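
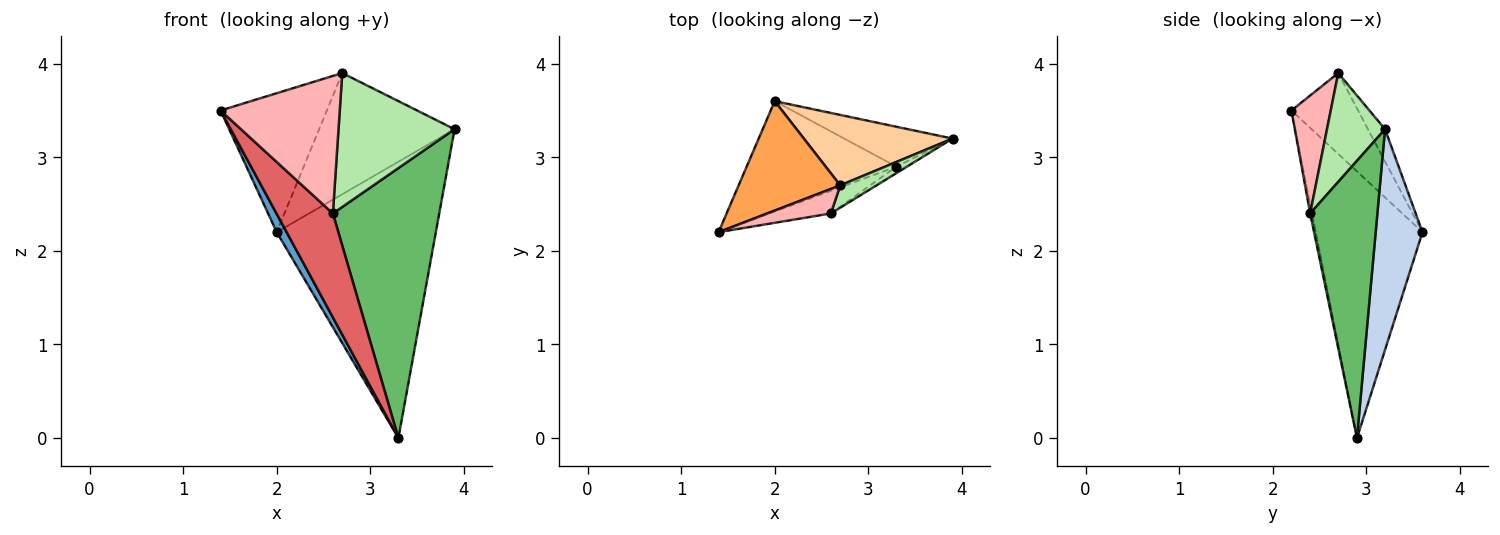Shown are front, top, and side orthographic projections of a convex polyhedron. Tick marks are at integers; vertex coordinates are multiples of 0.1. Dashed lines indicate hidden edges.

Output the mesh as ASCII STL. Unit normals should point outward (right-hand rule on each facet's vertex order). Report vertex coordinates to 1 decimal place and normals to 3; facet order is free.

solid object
 facet normal -0.869 -0.081 -0.488
  outer loop
   vertex 3.3 2.9 0.0
   vertex 1.4 2.2 3.5
   vertex 2.0 3.6 2.2
  endloop
 endfacet
 facet normal 0.279 0.950 -0.137
  outer loop
   vertex 3.3 2.9 0.0
   vertex 2.0 3.6 2.2
   vertex 3.9 3.2 3.3
  endloop
 endfacet
 facet normal -0.442 0.705 0.555
  outer loop
   vertex 2.7 2.7 3.9
   vertex 2.0 3.6 2.2
   vertex 1.4 2.2 3.5
  endloop
 endfacet
 facet normal -0.108 0.859 0.500
  outer loop
   vertex 2.7 2.7 3.9
   vertex 3.9 3.2 3.3
   vertex 2.0 3.6 2.2
  endloop
 endfacet
 facet normal 0.534 -0.845 -0.020
  outer loop
   vertex 2.6 2.4 2.4
   vertex 3.3 2.9 0.0
   vertex 3.9 3.2 3.3
  endloop
 endfacet
 facet normal 0.442 -0.885 0.147
  outer loop
   vertex 2.6 2.4 2.4
   vertex 3.9 3.2 3.3
   vertex 2.7 2.7 3.9
  endloop
 endfacet
 facet normal -0.032 -0.977 -0.213
  outer loop
   vertex 2.6 2.4 2.4
   vertex 1.4 2.2 3.5
   vertex 3.3 2.9 0.0
  endloop
 endfacet
 facet normal 0.309 -0.936 0.167
  outer loop
   vertex 2.6 2.4 2.4
   vertex 2.7 2.7 3.9
   vertex 1.4 2.2 3.5
  endloop
 endfacet
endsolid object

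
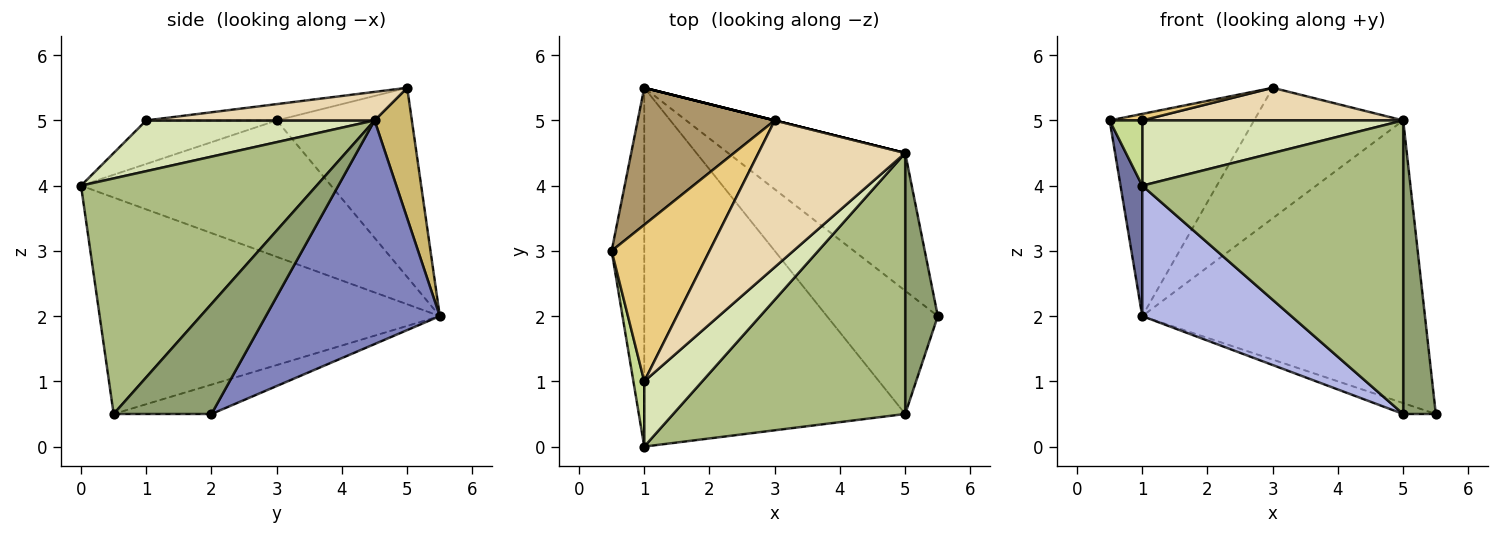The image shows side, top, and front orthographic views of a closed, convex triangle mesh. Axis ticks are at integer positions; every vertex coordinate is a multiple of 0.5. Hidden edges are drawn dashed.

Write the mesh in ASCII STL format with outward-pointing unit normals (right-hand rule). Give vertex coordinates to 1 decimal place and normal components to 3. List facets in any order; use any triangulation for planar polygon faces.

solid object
 facet normal -0.969 -0.084 -0.232
  outer loop
   vertex 1.0 5.5 2.0
   vertex 1.0 0.0 4.0
   vertex 0.5 3.0 5.0
  endloop
 endfacet
 facet normal 0.484 0.787 -0.383
  outer loop
   vertex 5.0 4.5 5.0
   vertex 5.5 2.0 0.5
   vertex 1.0 5.5 2.0
  endloop
 endfacet
 facet normal -0.255 0.085 -0.963
  outer loop
   vertex 5.0 0.5 0.5
   vertex 1.0 5.5 2.0
   vertex 5.5 2.0 0.5
  endloop
 endfacet
 facet normal -0.615 -0.270 -0.741
  outer loop
   vertex 5.0 0.5 0.5
   vertex 1.0 0.0 4.0
   vertex 1.0 5.5 2.0
  endloop
 endfacet
 facet normal 0.913 -0.304 0.271
  outer loop
   vertex 5.0 0.5 0.5
   vertex 5.5 2.0 0.5
   vertex 5.0 4.5 5.0
  endloop
 endfacet
 facet normal 0.559 -0.620 0.551
  outer loop
   vertex 5.0 0.5 0.5
   vertex 5.0 4.5 5.0
   vertex 1.0 0.0 4.0
  endloop
 endfacet
 facet normal -0.943 -0.236 0.236
  outer loop
   vertex 1.0 1.0 5.0
   vertex 0.5 3.0 5.0
   vertex 1.0 0.0 4.0
  endloop
 endfacet
 facet normal 0.526 -0.601 0.601
  outer loop
   vertex 1.0 1.0 5.0
   vertex 1.0 0.0 4.0
   vertex 5.0 4.5 5.0
  endloop
 endfacet
 facet normal -0.612 0.655 0.443
  outer loop
   vertex 3.0 5.0 5.5
   vertex 1.0 5.5 2.0
   vertex 0.5 3.0 5.0
  endloop
 endfacet
 facet normal 0.243 0.970 0.000
  outer loop
   vertex 3.0 5.0 5.5
   vertex 5.0 4.5 5.0
   vertex 1.0 5.5 2.0
  endloop
 endfacet
 facet normal -0.164 -0.041 0.986
  outer loop
   vertex 3.0 5.0 5.5
   vertex 0.5 3.0 5.0
   vertex 1.0 1.0 5.0
  endloop
 endfacet
 facet normal 0.186 -0.213 0.959
  outer loop
   vertex 3.0 5.0 5.5
   vertex 1.0 1.0 5.0
   vertex 5.0 4.5 5.0
  endloop
 endfacet
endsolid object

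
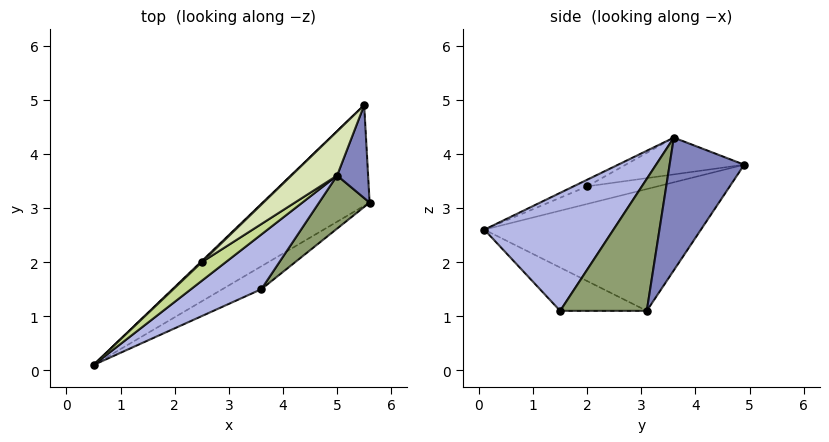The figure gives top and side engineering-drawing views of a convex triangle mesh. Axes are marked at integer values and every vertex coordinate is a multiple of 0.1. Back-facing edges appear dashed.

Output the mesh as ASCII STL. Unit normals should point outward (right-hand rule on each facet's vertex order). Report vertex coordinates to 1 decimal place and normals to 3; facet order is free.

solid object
 facet normal -0.545 0.688 -0.479
  outer loop
   vertex 5.5 4.9 3.8
   vertex 5.6 3.1 1.1
   vertex 0.5 0.1 2.6
  endloop
 endfacet
 facet normal 0.936 -0.276 0.219
  outer loop
   vertex 5.0 3.6 4.3
   vertex 5.6 3.1 1.1
   vertex 5.5 4.9 3.8
  endloop
 endfacet
 facet normal -0.545 0.681 -0.490
  outer loop
   vertex 3.6 1.5 1.1
   vertex 0.5 0.1 2.6
   vertex 5.6 3.1 1.1
  endloop
 endfacet
 facet normal 0.510 -0.804 0.304
  outer loop
   vertex 3.6 1.5 1.1
   vertex 5.0 3.6 4.3
   vertex 0.5 0.1 2.6
  endloop
 endfacet
 facet normal 0.608 -0.759 0.233
  outer loop
   vertex 3.6 1.5 1.1
   vertex 5.6 3.1 1.1
   vertex 5.0 3.6 4.3
  endloop
 endfacet
 facet normal -0.697 0.715 0.045
  outer loop
   vertex 2.5 2.0 3.4
   vertex 5.5 4.9 3.8
   vertex 0.5 0.1 2.6
  endloop
 endfacet
 facet normal -0.265 -0.123 0.956
  outer loop
   vertex 2.5 2.0 3.4
   vertex 0.5 0.1 2.6
   vertex 5.0 3.6 4.3
  endloop
 endfacet
 facet normal -0.551 0.476 0.686
  outer loop
   vertex 2.5 2.0 3.4
   vertex 5.0 3.6 4.3
   vertex 5.5 4.9 3.8
  endloop
 endfacet
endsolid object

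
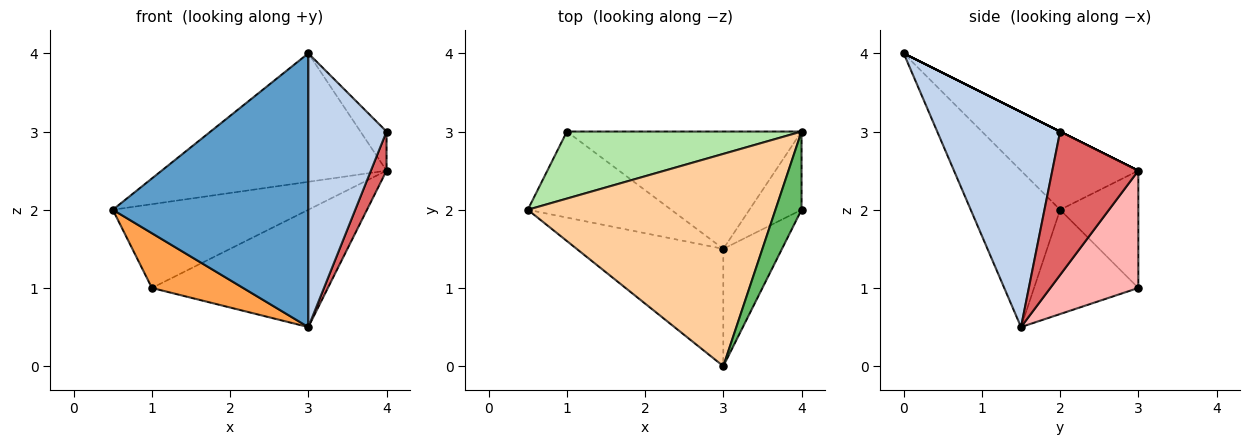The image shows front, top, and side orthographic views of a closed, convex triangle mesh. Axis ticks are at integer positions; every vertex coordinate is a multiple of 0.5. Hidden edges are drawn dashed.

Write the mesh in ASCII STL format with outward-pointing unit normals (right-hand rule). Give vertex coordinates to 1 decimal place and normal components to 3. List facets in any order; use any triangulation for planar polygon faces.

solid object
 facet normal -0.387 -0.847 -0.363
  outer loop
   vertex 3.0 1.5 0.5
   vertex 3.0 0.0 4.0
   vertex 0.5 2.0 2.0
  endloop
 endfacet
 facet normal 0.822 -0.523 -0.224
  outer loop
   vertex 3.0 1.5 0.5
   vertex 4.0 2.0 3.0
   vertex 3.0 0.0 4.0
  endloop
 endfacet
 facet normal -0.523 -0.458 -0.719
  outer loop
   vertex 1.0 3.0 1.0
   vertex 3.0 1.5 0.5
   vertex 0.5 2.0 2.0
  endloop
 endfacet
 facet normal -0.261 0.500 0.826
  outer loop
   vertex 4.0 3.0 2.5
   vertex 0.5 2.0 2.0
   vertex 3.0 0.0 4.0
  endloop
 endfacet
 facet normal 0.000 0.447 0.894
  outer loop
   vertex 4.0 3.0 2.5
   vertex 3.0 0.0 4.0
   vertex 4.0 2.0 3.0
  endloop
 endfacet
 facet normal -0.298 0.745 0.596
  outer loop
   vertex 4.0 3.0 2.5
   vertex 1.0 3.0 1.0
   vertex 0.5 2.0 2.0
  endloop
 endfacet
 facet normal 0.926 -0.168 -0.337
  outer loop
   vertex 4.0 3.0 2.5
   vertex 4.0 2.0 3.0
   vertex 3.0 1.5 0.5
  endloop
 endfacet
 facet normal 0.333 0.667 -0.667
  outer loop
   vertex 4.0 3.0 2.5
   vertex 3.0 1.5 0.5
   vertex 1.0 3.0 1.0
  endloop
 endfacet
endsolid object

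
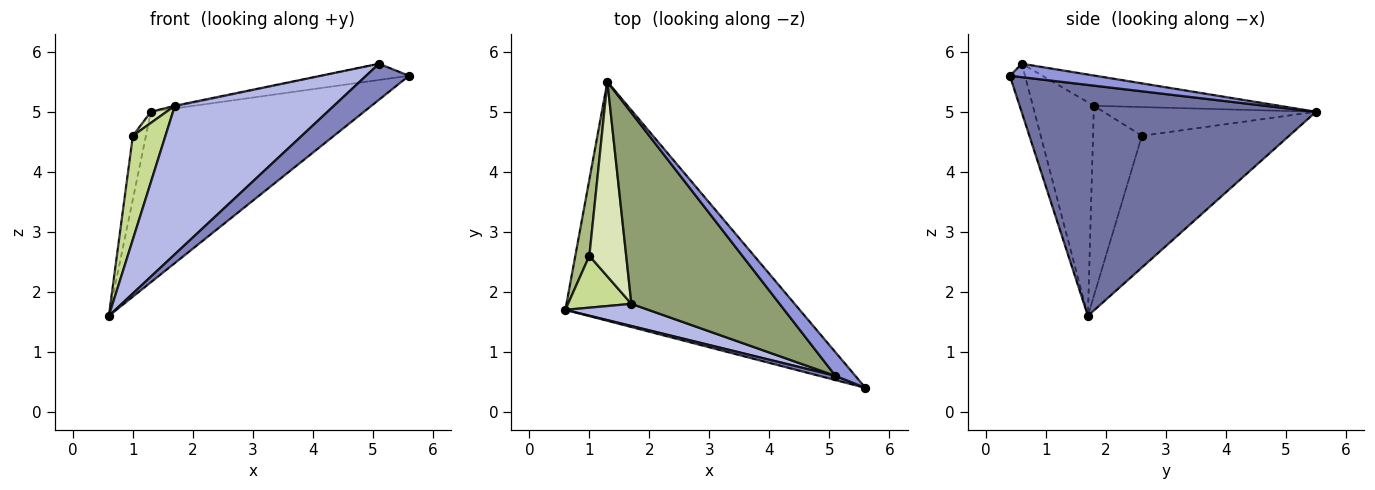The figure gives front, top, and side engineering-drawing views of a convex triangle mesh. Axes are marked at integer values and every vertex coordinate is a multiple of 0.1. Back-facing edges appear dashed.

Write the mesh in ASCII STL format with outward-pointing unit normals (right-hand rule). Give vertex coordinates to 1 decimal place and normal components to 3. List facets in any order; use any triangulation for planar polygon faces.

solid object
 facet normal 0.626 0.453 -0.635
  outer loop
   vertex 1.3 5.5 5.0
   vertex 5.6 0.4 5.6
   vertex 0.6 1.7 1.6
  endloop
 endfacet
 facet normal -0.331 -0.937 0.109
  outer loop
   vertex 5.1 0.6 5.8
   vertex 0.6 1.7 1.6
   vertex 5.6 0.4 5.6
  endloop
 endfacet
 facet normal 0.486 0.495 0.721
  outer loop
   vertex 5.1 0.6 5.8
   vertex 5.6 0.4 5.6
   vertex 1.3 5.5 5.0
  endloop
 endfacet
 facet normal -0.355 -0.925 0.138
  outer loop
   vertex 1.7 1.8 5.1
   vertex 0.6 1.7 1.6
   vertex 5.1 0.6 5.8
  endloop
 endfacet
 facet normal -0.200 0.005 0.980
  outer loop
   vertex 1.7 1.8 5.1
   vertex 5.1 0.6 5.8
   vertex 1.3 5.5 5.0
  endloop
 endfacet
 facet normal -0.991 0.088 0.106
  outer loop
   vertex 1.0 2.6 4.6
   vertex 1.3 5.5 5.0
   vertex 0.6 1.7 1.6
  endloop
 endfacet
 facet normal -0.802 -0.535 0.267
  outer loop
   vertex 1.0 2.6 4.6
   vertex 0.6 1.7 1.6
   vertex 1.7 1.8 5.1
  endloop
 endfacet
 facet normal -0.614 -0.045 0.788
  outer loop
   vertex 1.0 2.6 4.6
   vertex 1.7 1.8 5.1
   vertex 1.3 5.5 5.0
  endloop
 endfacet
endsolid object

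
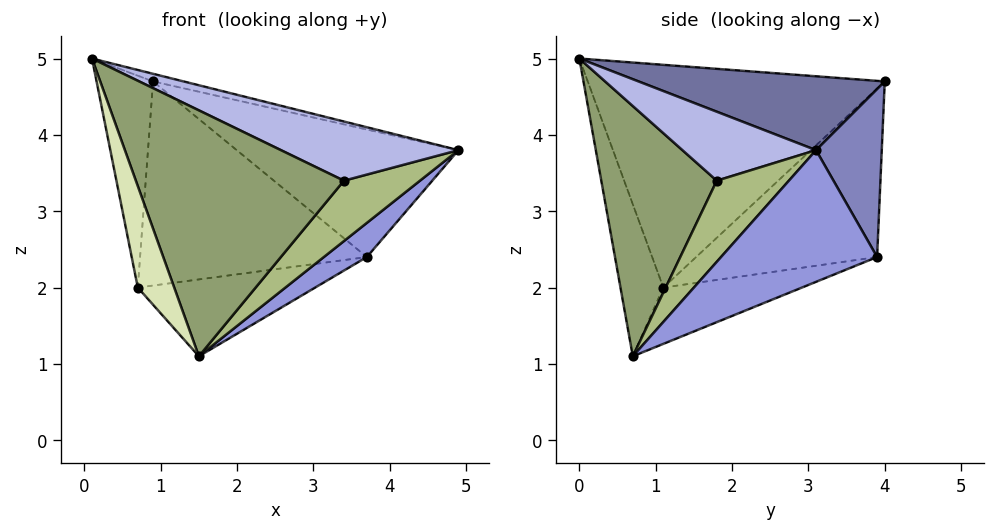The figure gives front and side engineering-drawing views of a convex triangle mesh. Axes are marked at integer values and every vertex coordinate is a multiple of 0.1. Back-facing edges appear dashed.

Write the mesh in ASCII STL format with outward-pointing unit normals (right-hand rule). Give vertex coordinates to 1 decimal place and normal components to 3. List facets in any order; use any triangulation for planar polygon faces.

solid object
 facet normal 0.225 0.028 0.974
  outer loop
   vertex 0.9 4.0 4.7
   vertex 0.1 0.0 5.0
   vertex 4.9 3.1 3.8
  endloop
 endfacet
 facet normal 0.272 0.917 0.291
  outer loop
   vertex 3.7 3.9 2.4
   vertex 0.9 4.0 4.7
   vertex 4.9 3.1 3.8
  endloop
 endfacet
 facet normal 0.689 -0.190 -0.699
  outer loop
   vertex 3.7 3.9 2.4
   vertex 4.9 3.1 3.8
   vertex 1.5 0.7 1.1
  endloop
 endfacet
 facet normal 0.569 -0.756 0.323
  outer loop
   vertex 3.4 1.8 3.4
   vertex 4.9 3.1 3.8
   vertex 0.1 0.0 5.0
  endloop
 endfacet
 facet normal 0.485 -0.874 0.017
  outer loop
   vertex 3.4 1.8 3.4
   vertex 0.1 0.0 5.0
   vertex 1.5 0.7 1.1
  endloop
 endfacet
 facet normal 0.672 -0.709 -0.216
  outer loop
   vertex 3.4 1.8 3.4
   vertex 1.5 0.7 1.1
   vertex 4.9 3.1 3.8
  endloop
 endfacet
 facet normal -0.974 0.185 -0.127
  outer loop
   vertex 0.7 1.1 2.0
   vertex 0.1 0.0 5.0
   vertex 0.9 4.0 4.7
  endloop
 endfacet
 facet normal -0.710 -0.603 -0.363
  outer loop
   vertex 0.7 1.1 2.0
   vertex 1.5 0.7 1.1
   vertex 0.1 0.0 5.0
  endloop
 endfacet
 facet normal -0.489 0.612 -0.622
  outer loop
   vertex 0.7 1.1 2.0
   vertex 0.9 4.0 4.7
   vertex 3.7 3.9 2.4
  endloop
 endfacet
 facet normal -0.458 0.586 -0.668
  outer loop
   vertex 0.7 1.1 2.0
   vertex 3.7 3.9 2.4
   vertex 1.5 0.7 1.1
  endloop
 endfacet
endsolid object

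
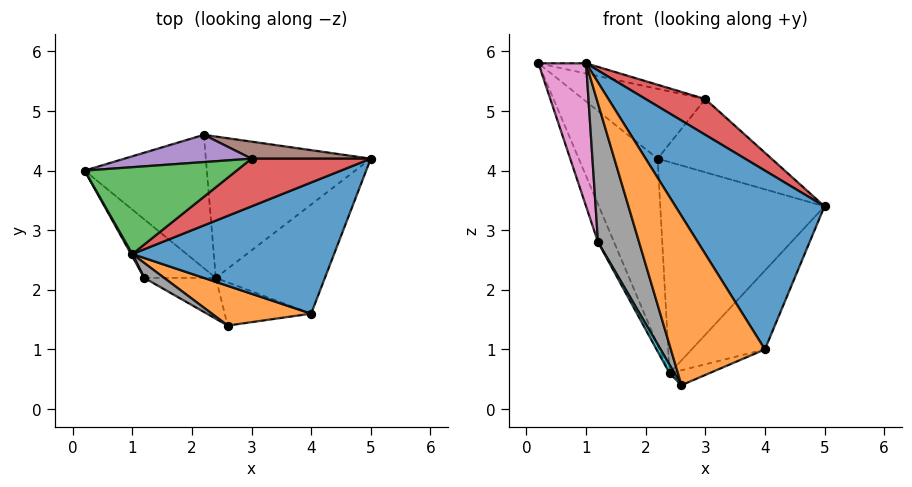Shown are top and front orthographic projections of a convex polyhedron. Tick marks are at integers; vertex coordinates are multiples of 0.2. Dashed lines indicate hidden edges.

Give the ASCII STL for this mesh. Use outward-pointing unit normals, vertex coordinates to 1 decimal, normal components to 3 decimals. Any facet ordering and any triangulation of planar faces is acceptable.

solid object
 facet normal -0.579 0.663 -0.474
  outer loop
   vertex 2.4 2.2 0.6
   vertex 0.2 4.0 5.8
   vertex 2.2 4.6 4.2
  endloop
 endfacet
 facet normal -0.040 0.830 -0.556
  outer loop
   vertex 2.4 2.2 0.6
   vertex 2.2 4.6 4.2
   vertex 5.0 4.2 3.4
  endloop
 endfacet
 facet normal 0.200 0.114 0.973
  outer loop
   vertex 3.0 4.2 5.2
   vertex 0.2 4.0 5.8
   vertex 1.0 2.6 5.8
  endloop
 endfacet
 facet normal 0.584 -0.487 0.649
  outer loop
   vertex 3.0 4.2 5.2
   vertex 1.0 2.6 5.8
   vertex 5.0 4.2 3.4
  endloop
 endfacet
 facet normal 0.011 0.932 0.364
  outer loop
   vertex 3.0 4.2 5.2
   vertex 2.2 4.6 4.2
   vertex 0.2 4.0 5.8
  endloop
 endfacet
 facet normal 0.200 0.954 0.222
  outer loop
   vertex 3.0 4.2 5.2
   vertex 5.0 4.2 3.4
   vertex 2.2 4.6 4.2
  endloop
 endfacet
 facet normal -0.868 -0.496 0.008
  outer loop
   vertex 1.2 2.2 2.8
   vertex 1.0 2.6 5.8
   vertex 0.2 4.0 5.8
  endloop
 endfacet
 facet normal -0.359 -0.928 0.100
  outer loop
   vertex 1.2 2.2 2.8
   vertex 2.6 1.4 0.4
   vertex 1.0 2.6 5.8
  endloop
 endfacet
 facet normal -0.838 0.296 -0.457
  outer loop
   vertex 1.2 2.2 2.8
   vertex 0.2 4.0 5.8
   vertex 2.4 2.2 0.6
  endloop
 endfacet
 facet normal -0.874 -0.099 -0.476
  outer loop
   vertex 1.2 2.2 2.8
   vertex 2.4 2.2 0.6
   vertex 2.6 1.4 0.4
  endloop
 endfacet
 facet normal 0.561 -0.668 0.490
  outer loop
   vertex 4.0 1.6 1.0
   vertex 5.0 4.2 3.4
   vertex 1.0 2.6 5.8
  endloop
 endfacet
 facet normal 0.041 -0.973 0.228
  outer loop
   vertex 4.0 1.6 1.0
   vertex 1.0 2.6 5.8
   vertex 2.6 1.4 0.4
  endloop
 endfacet
 facet normal 0.389 0.540 -0.747
  outer loop
   vertex 4.0 1.6 1.0
   vertex 2.4 2.2 0.6
   vertex 5.0 4.2 3.4
  endloop
 endfacet
 facet normal 0.338 0.307 -0.890
  outer loop
   vertex 4.0 1.6 1.0
   vertex 2.6 1.4 0.4
   vertex 2.4 2.2 0.6
  endloop
 endfacet
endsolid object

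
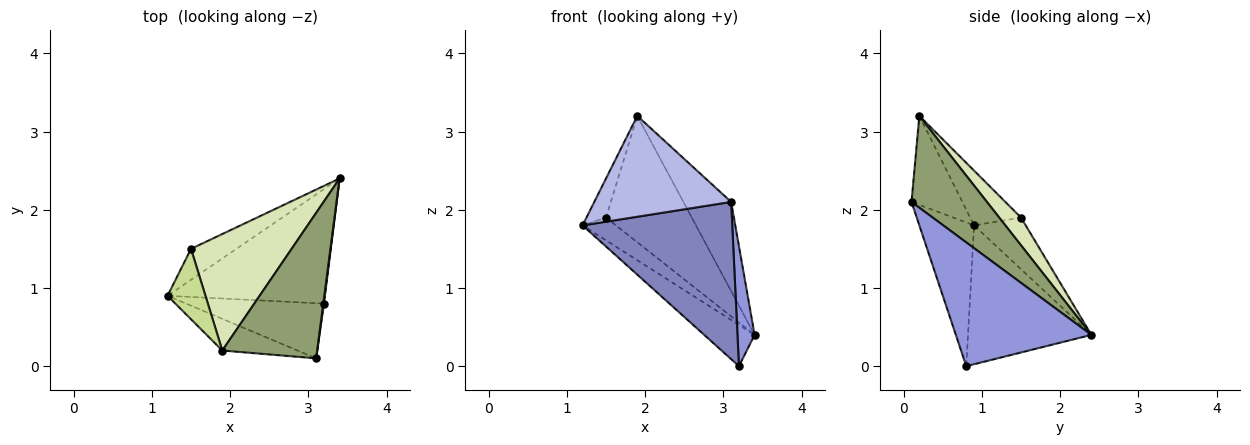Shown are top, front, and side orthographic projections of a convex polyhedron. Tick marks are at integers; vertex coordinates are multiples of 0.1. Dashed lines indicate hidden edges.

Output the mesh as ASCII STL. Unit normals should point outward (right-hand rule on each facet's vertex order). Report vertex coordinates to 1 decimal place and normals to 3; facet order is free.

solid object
 facet normal -0.639 0.261 -0.724
  outer loop
   vertex 3.2 0.8 0.0
   vertex 1.2 0.9 1.8
   vertex 3.4 2.4 0.4
  endloop
 endfacet
 facet normal -0.326 -0.892 -0.313
  outer loop
   vertex 3.2 0.8 0.0
   vertex 3.1 0.1 2.1
   vertex 1.2 0.9 1.8
  endloop
 endfacet
 facet normal 0.992 -0.125 0.005
  outer loop
   vertex 3.2 0.8 0.0
   vertex 3.4 2.4 0.4
   vertex 3.1 0.1 2.1
  endloop
 endfacet
 facet normal -0.334 -0.899 -0.283
  outer loop
   vertex 1.9 0.2 3.2
   vertex 1.2 0.9 1.8
   vertex 3.1 0.1 2.1
  endloop
 endfacet
 facet normal 0.636 0.403 0.658
  outer loop
   vertex 1.9 0.2 3.2
   vertex 3.1 0.1 2.1
   vertex 3.4 2.4 0.4
  endloop
 endfacet
 facet normal -0.676 0.437 -0.594
  outer loop
   vertex 1.5 1.5 1.9
   vertex 3.4 2.4 0.4
   vertex 1.2 0.9 1.8
  endloop
 endfacet
 facet normal -0.784 0.302 0.543
  outer loop
   vertex 1.5 1.5 1.9
   vertex 1.2 0.9 1.8
   vertex 1.9 0.2 3.2
  endloop
 endfacet
 facet normal 0.184 0.723 0.666
  outer loop
   vertex 1.5 1.5 1.9
   vertex 1.9 0.2 3.2
   vertex 3.4 2.4 0.4
  endloop
 endfacet
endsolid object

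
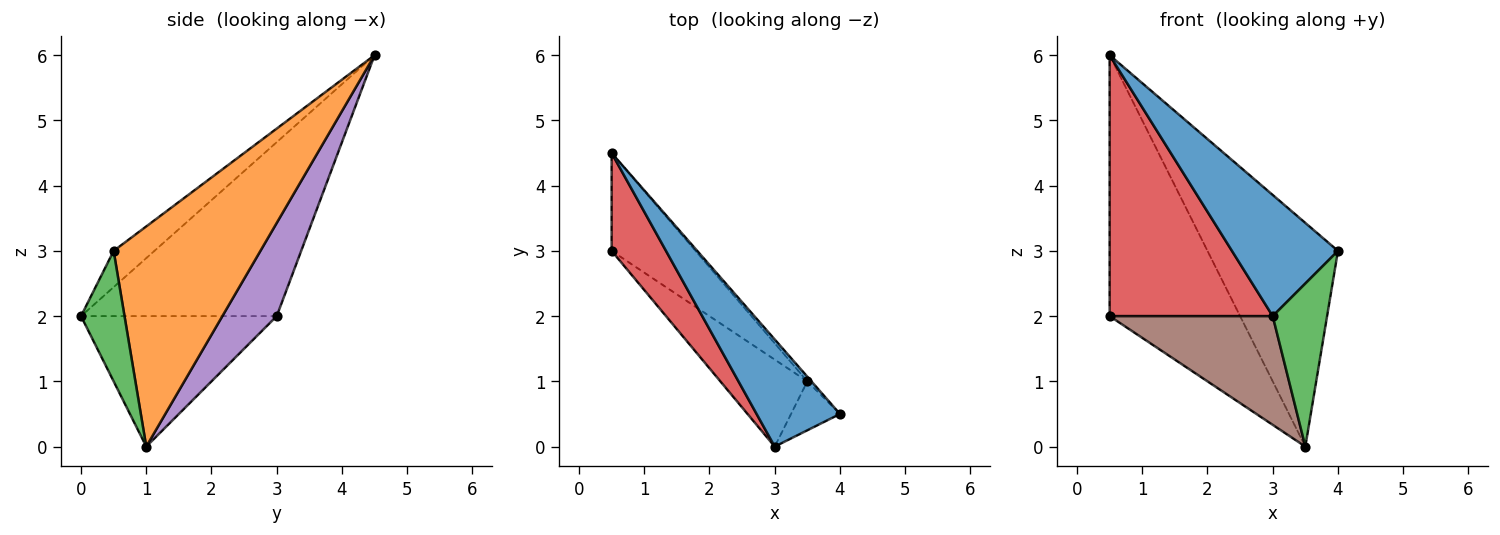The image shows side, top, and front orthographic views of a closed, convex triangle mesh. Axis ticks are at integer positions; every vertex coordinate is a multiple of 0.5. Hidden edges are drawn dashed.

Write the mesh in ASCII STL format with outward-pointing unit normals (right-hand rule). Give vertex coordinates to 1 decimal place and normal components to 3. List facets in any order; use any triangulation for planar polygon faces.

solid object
 facet normal -0.277 -0.720 0.637
  outer loop
   vertex 3.0 0.0 2.0
   vertex 4.0 0.5 3.0
   vertex 0.5 4.5 6.0
  endloop
 endfacet
 facet normal 0.747 0.664 -0.014
  outer loop
   vertex 3.5 1.0 0.0
   vertex 0.5 4.5 6.0
   vertex 4.0 0.5 3.0
  endloop
 endfacet
 facet normal 0.608 -0.760 -0.228
  outer loop
   vertex 3.5 1.0 0.0
   vertex 4.0 0.5 3.0
   vertex 3.0 0.0 2.0
  endloop
 endfacet
 facet normal -0.747 -0.622 0.233
  outer loop
   vertex 0.5 3.0 2.0
   vertex 3.0 0.0 2.0
   vertex 0.5 4.5 6.0
  endloop
 endfacet
 facet normal 0.363 0.872 -0.327
  outer loop
   vertex 0.5 3.0 2.0
   vertex 0.5 4.5 6.0
   vertex 3.5 1.0 0.0
  endloop
 endfacet
 facet normal -0.684 -0.570 -0.456
  outer loop
   vertex 0.5 3.0 2.0
   vertex 3.5 1.0 0.0
   vertex 3.0 0.0 2.0
  endloop
 endfacet
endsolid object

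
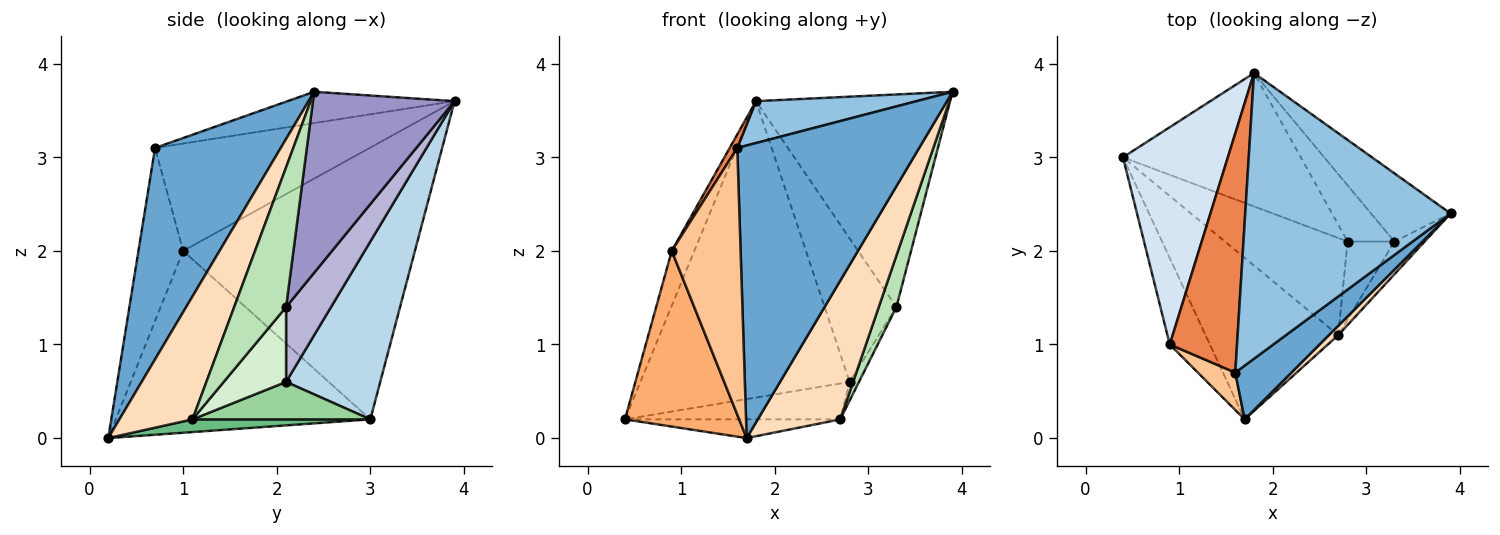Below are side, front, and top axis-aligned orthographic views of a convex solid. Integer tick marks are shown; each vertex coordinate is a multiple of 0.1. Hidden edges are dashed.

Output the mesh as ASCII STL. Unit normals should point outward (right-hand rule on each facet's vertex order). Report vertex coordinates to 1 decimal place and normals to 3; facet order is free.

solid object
 facet normal 0.562 -0.813 0.149
  outer loop
   vertex 1.6 0.7 3.1
   vertex 1.7 0.2 0.0
   vertex 3.9 2.4 3.7
  endloop
 endfacet
 facet normal -0.149 -0.144 0.978
  outer loop
   vertex 1.6 0.7 3.1
   vertex 3.9 2.4 3.7
   vertex 1.8 3.9 3.6
  endloop
 endfacet
 facet normal 0.380 0.844 -0.380
  outer loop
   vertex 2.8 2.1 0.6
   vertex 0.4 3.0 0.2
   vertex 1.8 3.9 3.6
  endloop
 endfacet
 facet normal -0.929 0.090 0.359
  outer loop
   vertex 0.9 1.0 2.0
   vertex 1.8 3.9 3.6
   vertex 0.4 3.0 0.2
  endloop
 endfacet
 facet normal -0.847 -0.030 0.531
  outer loop
   vertex 0.9 1.0 2.0
   vertex 1.6 0.7 3.1
   vertex 1.8 3.9 3.6
  endloop
 endfacet
 facet normal -0.894 -0.401 -0.197
  outer loop
   vertex 0.9 1.0 2.0
   vertex 0.4 3.0 0.2
   vertex 1.7 0.2 0.0
  endloop
 endfacet
 facet normal -0.541 -0.833 0.117
  outer loop
   vertex 0.9 1.0 2.0
   vertex 1.7 0.2 0.0
   vertex 1.6 0.7 3.1
  endloop
 endfacet
 facet normal 0.663 -0.747 0.050
  outer loop
   vertex 2.7 1.1 0.2
   vertex 3.9 2.4 3.7
   vertex 1.7 0.2 0.0
  endloop
 endfacet
 facet normal 0.095 0.115 -0.989
  outer loop
   vertex 2.7 1.1 0.2
   vertex 1.7 0.2 0.0
   vertex 0.4 3.0 0.2
  endloop
 endfacet
 facet normal 0.275 0.333 -0.902
  outer loop
   vertex 2.7 1.1 0.2
   vertex 0.4 3.0 0.2
   vertex 2.8 2.1 0.6
  endloop
 endfacet
 facet normal 0.927 -0.316 -0.201
  outer loop
   vertex 3.3 2.1 1.4
   vertex 3.9 2.4 3.7
   vertex 2.7 1.1 0.2
  endloop
 endfacet
 facet normal 0.841 0.126 -0.526
  outer loop
   vertex 3.3 2.1 1.4
   vertex 2.7 1.1 0.2
   vertex 2.8 2.1 0.6
  endloop
 endfacet
 facet normal 0.571 0.782 -0.251
  outer loop
   vertex 3.3 2.1 1.4
   vertex 1.8 3.9 3.6
   vertex 3.9 2.4 3.7
  endloop
 endfacet
 facet normal 0.504 0.804 -0.315
  outer loop
   vertex 3.3 2.1 1.4
   vertex 2.8 2.1 0.6
   vertex 1.8 3.9 3.6
  endloop
 endfacet
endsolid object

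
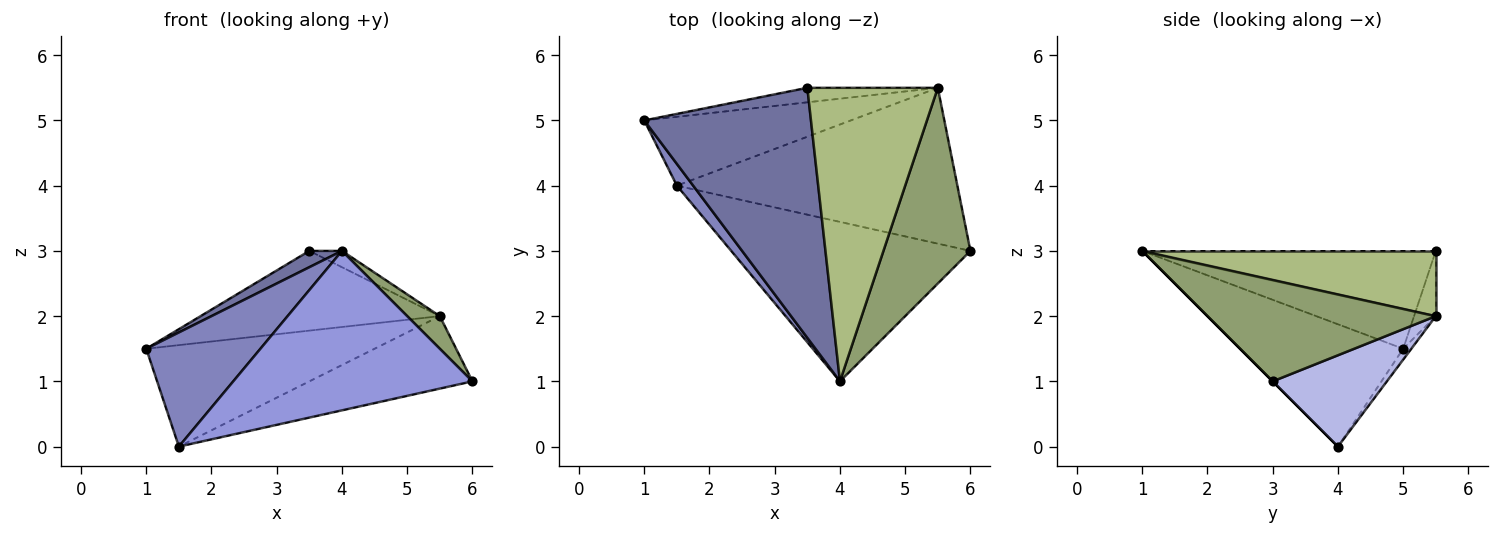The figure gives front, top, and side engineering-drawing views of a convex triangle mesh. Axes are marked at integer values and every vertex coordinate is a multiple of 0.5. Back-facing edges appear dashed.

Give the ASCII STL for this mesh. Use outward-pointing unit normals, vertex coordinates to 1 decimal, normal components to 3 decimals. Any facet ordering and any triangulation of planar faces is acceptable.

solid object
 facet normal -0.505 -0.056 0.861
  outer loop
   vertex 3.5 5.5 3.0
   vertex 1.0 5.0 1.5
   vertex 4.0 1.0 3.0
  endloop
 endfacet
 facet normal -0.814 -0.570 0.109
  outer loop
   vertex 1.5 4.0 0.0
   vertex 4.0 1.0 3.0
   vertex 1.0 5.0 1.5
  endloop
 endfacet
 facet normal 0.000 -0.707 -0.707
  outer loop
   vertex 1.5 4.0 0.0
   vertex 6.0 3.0 1.0
   vertex 4.0 1.0 3.0
  endloop
 endfacet
 facet normal 0.283 0.404 -0.870
  outer loop
   vertex 5.5 5.5 2.0
   vertex 6.0 3.0 1.0
   vertex 1.5 4.0 0.0
  endloop
 endfacet
 facet normal 0.755 -0.108 0.647
  outer loop
   vertex 5.5 5.5 2.0
   vertex 4.0 1.0 3.0
   vertex 6.0 3.0 1.0
  endloop
 endfacet
 facet normal 0.447 0.050 0.893
  outer loop
   vertex 5.5 5.5 2.0
   vertex 3.5 5.5 3.0
   vertex 4.0 1.0 3.0
  endloop
 endfacet
 facet normal -0.089 0.980 -0.178
  outer loop
   vertex 5.5 5.5 2.0
   vertex 1.0 5.0 1.5
   vertex 3.5 5.5 3.0
  endloop
 endfacet
 facet normal -0.030 0.827 -0.561
  outer loop
   vertex 5.5 5.5 2.0
   vertex 1.5 4.0 0.0
   vertex 1.0 5.0 1.5
  endloop
 endfacet
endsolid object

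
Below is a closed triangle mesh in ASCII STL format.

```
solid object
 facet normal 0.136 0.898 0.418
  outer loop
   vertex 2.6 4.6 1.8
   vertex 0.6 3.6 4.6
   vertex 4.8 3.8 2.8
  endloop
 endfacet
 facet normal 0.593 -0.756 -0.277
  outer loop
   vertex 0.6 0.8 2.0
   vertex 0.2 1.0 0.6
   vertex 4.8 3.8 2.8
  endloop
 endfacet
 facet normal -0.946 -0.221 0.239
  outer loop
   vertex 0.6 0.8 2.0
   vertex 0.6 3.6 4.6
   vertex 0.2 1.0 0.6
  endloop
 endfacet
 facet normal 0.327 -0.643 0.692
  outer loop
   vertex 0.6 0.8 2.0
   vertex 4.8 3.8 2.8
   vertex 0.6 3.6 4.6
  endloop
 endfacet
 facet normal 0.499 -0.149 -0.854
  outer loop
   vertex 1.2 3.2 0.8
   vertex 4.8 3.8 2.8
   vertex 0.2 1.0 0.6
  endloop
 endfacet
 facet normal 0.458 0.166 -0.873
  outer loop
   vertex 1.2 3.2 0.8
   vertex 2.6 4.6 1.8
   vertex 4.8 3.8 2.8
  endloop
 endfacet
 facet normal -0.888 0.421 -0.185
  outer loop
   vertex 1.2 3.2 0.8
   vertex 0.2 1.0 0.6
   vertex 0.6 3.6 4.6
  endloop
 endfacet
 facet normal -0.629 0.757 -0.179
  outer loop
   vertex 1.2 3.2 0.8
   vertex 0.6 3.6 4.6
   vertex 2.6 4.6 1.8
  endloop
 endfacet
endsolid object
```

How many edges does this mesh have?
12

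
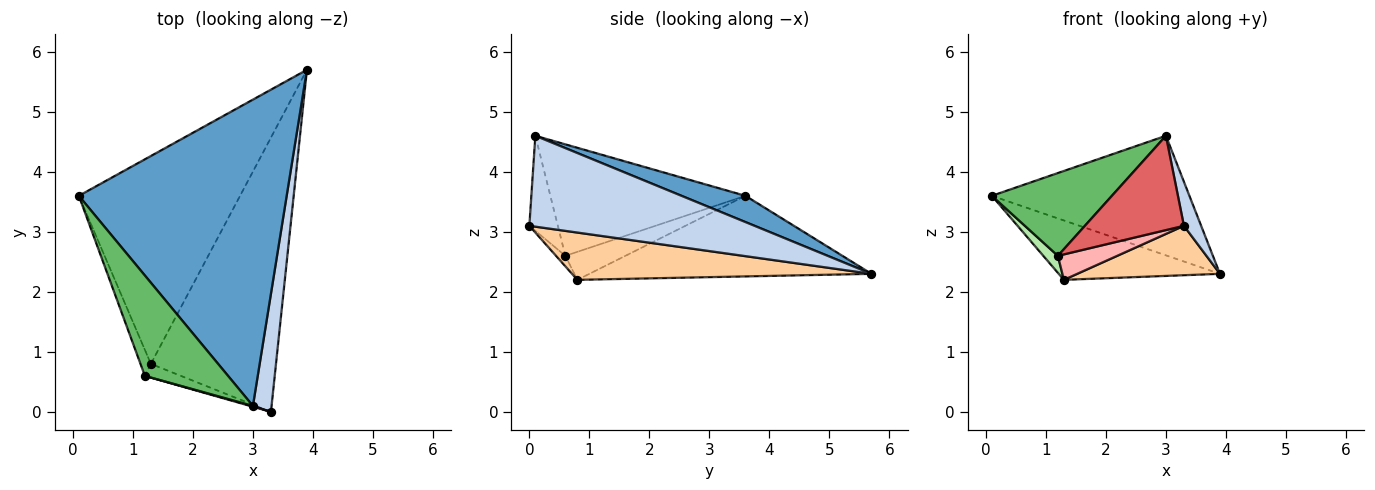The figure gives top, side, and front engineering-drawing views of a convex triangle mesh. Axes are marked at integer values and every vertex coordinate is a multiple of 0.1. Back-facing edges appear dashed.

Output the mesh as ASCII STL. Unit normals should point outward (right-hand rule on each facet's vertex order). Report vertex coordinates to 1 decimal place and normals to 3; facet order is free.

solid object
 facet normal 0.117 0.361 0.925
  outer loop
   vertex 3.0 0.1 4.6
   vertex 3.9 5.7 2.3
   vertex 0.1 3.6 3.6
  endloop
 endfacet
 facet normal 0.977 -0.075 0.200
  outer loop
   vertex 3.0 0.1 4.6
   vertex 3.3 0.0 3.1
   vertex 3.9 5.7 2.3
  endloop
 endfacet
 facet normal -0.433 0.248 -0.867
  outer loop
   vertex 1.3 0.8 2.2
   vertex 0.1 3.6 3.6
   vertex 3.9 5.7 2.3
  endloop
 endfacet
 facet normal 0.349 -0.166 -0.922
  outer loop
   vertex 1.3 0.8 2.2
   vertex 3.9 5.7 2.3
   vertex 3.3 0.0 3.1
  endloop
 endfacet
 facet normal -0.719 -0.442 0.536
  outer loop
   vertex 1.2 0.6 2.6
   vertex 3.0 0.1 4.6
   vertex 0.1 3.6 3.6
  endloop
 endfacet
 facet normal -0.914 -0.222 -0.339
  outer loop
   vertex 1.2 0.6 2.6
   vertex 0.1 3.6 3.6
   vertex 1.3 0.8 2.2
  endloop
 endfacet
 facet normal -0.277 -0.961 0.009
  outer loop
   vertex 1.2 0.6 2.6
   vertex 3.3 0.0 3.1
   vertex 3.0 0.1 4.6
  endloop
 endfacet
 facet normal -0.137 -0.872 -0.470
  outer loop
   vertex 1.2 0.6 2.6
   vertex 1.3 0.8 2.2
   vertex 3.3 0.0 3.1
  endloop
 endfacet
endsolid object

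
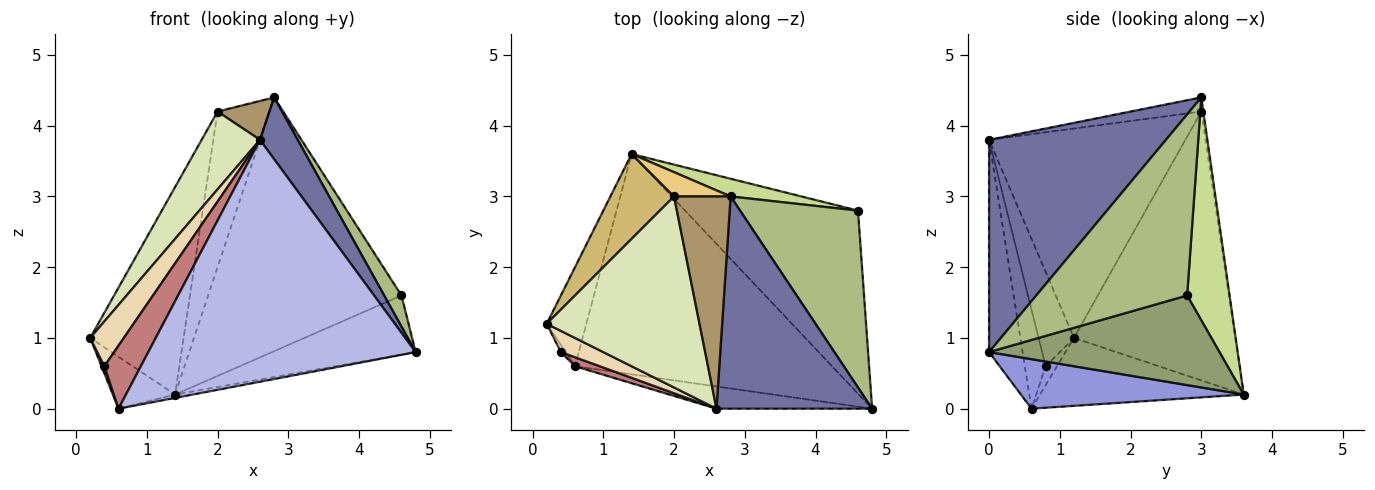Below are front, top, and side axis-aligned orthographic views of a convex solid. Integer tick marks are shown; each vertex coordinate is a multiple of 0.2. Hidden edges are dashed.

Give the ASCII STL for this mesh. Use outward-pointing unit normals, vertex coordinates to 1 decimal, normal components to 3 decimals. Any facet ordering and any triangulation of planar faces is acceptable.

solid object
 facet normal 0.795 -0.170 0.583
  outer loop
   vertex 2.6 0.0 3.8
   vertex 4.8 0.0 0.8
   vertex 2.8 3.0 4.4
  endloop
 endfacet
 facet normal -0.835 0.255 -0.487
  outer loop
   vertex 0.6 0.6 0.0
   vertex 0.2 1.2 1.0
   vertex 1.4 3.6 0.2
  endloop
 endfacet
 facet normal 0.189 0.015 -0.982
  outer loop
   vertex 0.6 0.6 0.0
   vertex 1.4 3.6 0.2
   vertex 4.8 0.0 0.8
  endloop
 endfacet
 facet normal -0.124 -0.988 -0.091
  outer loop
   vertex 0.6 0.6 0.0
   vertex 4.8 0.0 0.8
   vertex 2.6 0.0 3.8
  endloop
 endfacet
 facet normal 0.442 0.275 -0.854
  outer loop
   vertex 4.6 2.8 1.6
   vertex 4.8 0.0 0.8
   vertex 1.4 3.6 0.2
  endloop
 endfacet
 facet normal 0.834 -0.096 0.543
  outer loop
   vertex 4.6 2.8 1.6
   vertex 2.8 3.0 4.4
   vertex 4.8 0.0 0.8
  endloop
 endfacet
 facet normal 0.214 0.974 0.068
  outer loop
   vertex 4.6 2.8 1.6
   vertex 1.4 3.6 0.2
   vertex 2.8 3.0 4.4
  endloop
 endfacet
 facet normal -0.785 -0.234 0.573
  outer loop
   vertex 2.0 3.0 4.2
   vertex 0.2 1.2 1.0
   vertex 2.6 0.0 3.8
  endloop
 endfacet
 facet normal -0.239 -0.175 0.955
  outer loop
   vertex 2.0 3.0 4.2
   vertex 2.6 0.0 3.8
   vertex 2.8 3.0 4.4
  endloop
 endfacet
 facet normal -0.848 0.491 0.201
  outer loop
   vertex 2.0 3.0 4.2
   vertex 1.4 3.6 0.2
   vertex 0.2 1.2 1.0
  endloop
 endfacet
 facet normal -0.038 0.987 0.154
  outer loop
   vertex 2.0 3.0 4.2
   vertex 2.8 3.0 4.4
   vertex 1.4 3.6 0.2
  endloop
 endfacet
 facet normal -0.689 -0.655 0.310
  outer loop
   vertex 0.4 0.8 0.6
   vertex 2.6 0.0 3.8
   vertex 0.2 1.2 1.0
  endloop
 endfacet
 facet normal -0.943 -0.236 -0.236
  outer loop
   vertex 0.4 0.8 0.6
   vertex 0.2 1.2 1.0
   vertex 0.6 0.6 0.0
  endloop
 endfacet
 facet normal -0.492 -0.862 0.123
  outer loop
   vertex 0.4 0.8 0.6
   vertex 0.6 0.6 0.0
   vertex 2.6 0.0 3.8
  endloop
 endfacet
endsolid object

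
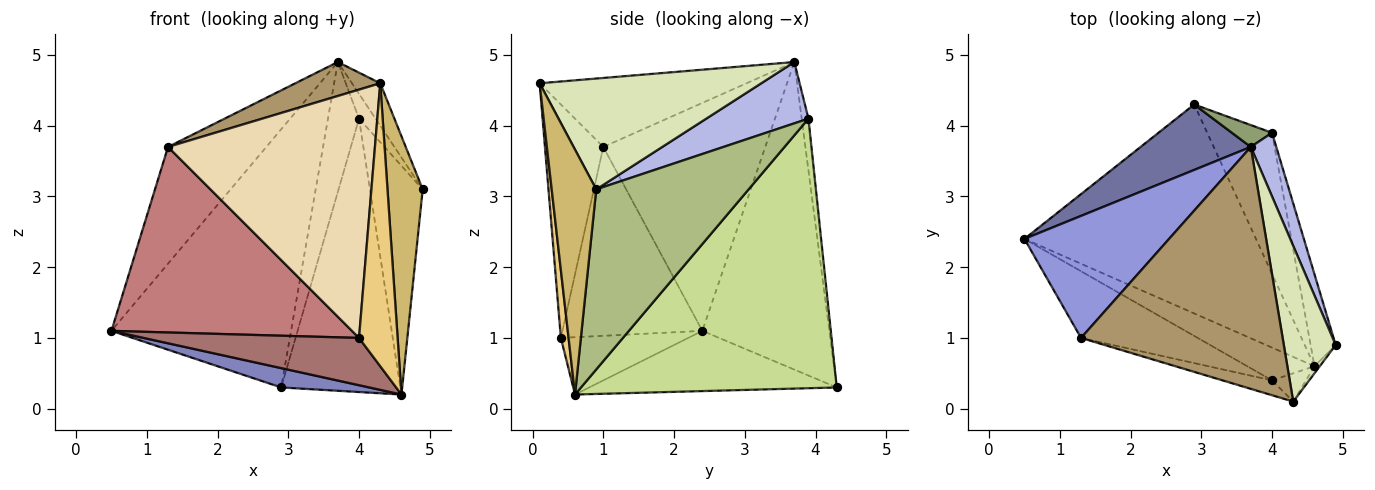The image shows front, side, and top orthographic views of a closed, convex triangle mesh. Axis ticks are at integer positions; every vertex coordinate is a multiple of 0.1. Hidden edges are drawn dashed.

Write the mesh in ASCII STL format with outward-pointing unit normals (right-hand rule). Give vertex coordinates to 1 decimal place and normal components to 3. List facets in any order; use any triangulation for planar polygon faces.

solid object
 facet normal -0.565 0.800 0.203
  outer loop
   vertex 3.7 3.7 4.9
   vertex 2.9 4.3 0.3
   vertex 0.5 2.4 1.1
  endloop
 endfacet
 facet normal -0.251 -0.089 -0.964
  outer loop
   vertex 4.6 0.6 0.2
   vertex 0.5 2.4 1.1
   vertex 2.9 4.3 0.3
  endloop
 endfacet
 facet normal -0.751 0.456 0.477
  outer loop
   vertex 1.3 1.0 3.7
   vertex 3.7 3.7 4.9
   vertex 0.5 2.4 1.1
  endloop
 endfacet
 facet normal 0.913 0.148 0.379
  outer loop
   vertex 4.0 3.9 4.1
   vertex 3.7 3.7 4.9
   vertex 4.9 0.9 3.1
  endloop
 endfacet
 facet normal -0.210 0.964 0.162
  outer loop
   vertex 4.0 3.9 4.1
   vertex 2.9 4.3 0.3
   vertex 3.7 3.7 4.9
  endloop
 endfacet
 facet normal 0.937 0.325 -0.130
  outer loop
   vertex 4.0 3.9 4.1
   vertex 4.9 0.9 3.1
   vertex 4.6 0.6 0.2
  endloop
 endfacet
 facet normal 0.886 0.413 -0.213
  outer loop
   vertex 4.0 3.9 4.1
   vertex 4.6 0.6 0.2
   vertex 2.9 4.3 0.3
  endloop
 endfacet
 facet normal 0.900 0.115 0.421
  outer loop
   vertex 4.3 0.1 4.6
   vertex 4.9 0.9 3.1
   vertex 3.7 3.7 4.9
  endloop
 endfacet
 facet normal -0.321 -0.132 0.938
  outer loop
   vertex 4.3 0.1 4.6
   vertex 3.7 3.7 4.9
   vertex 1.3 1.0 3.7
  endloop
 endfacet
 facet normal 0.784 -0.620 -0.017
  outer loop
   vertex 4.3 0.1 4.6
   vertex 4.6 0.6 0.2
   vertex 4.9 0.9 3.1
  endloop
 endfacet
 facet normal 0.195 -0.976 -0.098
  outer loop
   vertex 4.0 0.4 1.0
   vertex 4.6 0.6 0.2
   vertex 4.3 0.1 4.6
  endloop
 endfacet
 facet normal -0.271 -0.961 -0.057
  outer loop
   vertex 4.0 0.4 1.0
   vertex 4.3 0.1 4.6
   vertex 1.3 1.0 3.7
  endloop
 endfacet
 facet normal -0.437 -0.739 -0.513
  outer loop
   vertex 4.0 0.4 1.0
   vertex 0.5 2.4 1.1
   vertex 4.6 0.6 0.2
  endloop
 endfacet
 facet normal -0.480 -0.825 -0.297
  outer loop
   vertex 4.0 0.4 1.0
   vertex 1.3 1.0 3.7
   vertex 0.5 2.4 1.1
  endloop
 endfacet
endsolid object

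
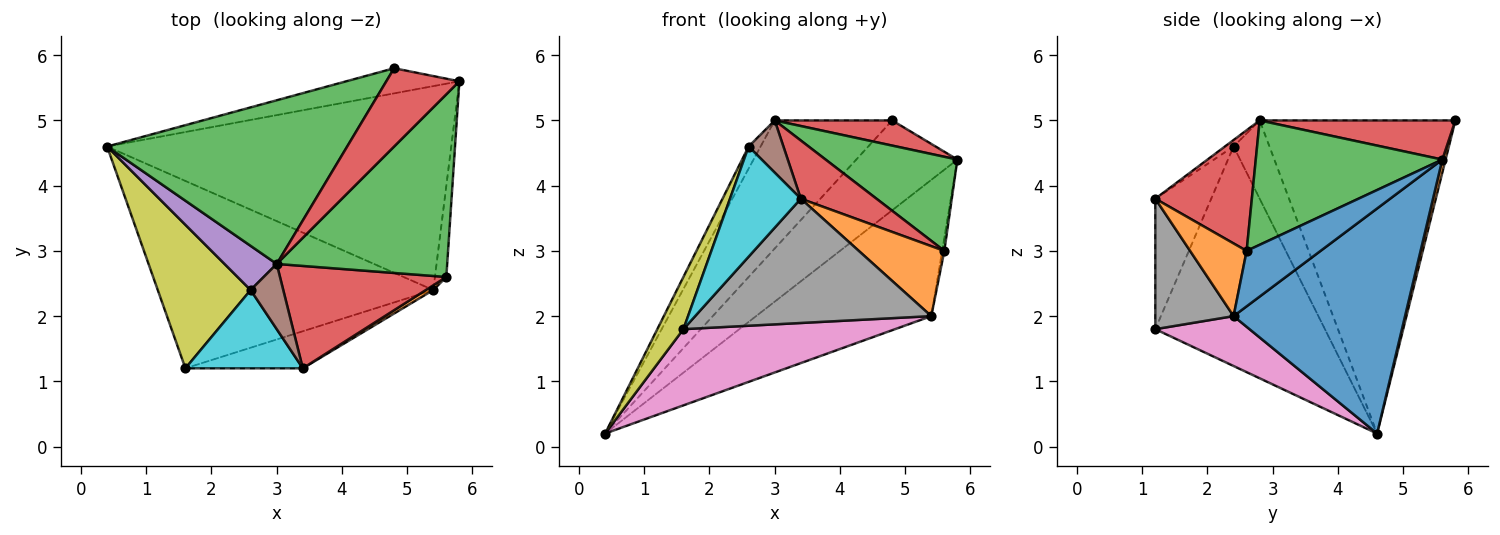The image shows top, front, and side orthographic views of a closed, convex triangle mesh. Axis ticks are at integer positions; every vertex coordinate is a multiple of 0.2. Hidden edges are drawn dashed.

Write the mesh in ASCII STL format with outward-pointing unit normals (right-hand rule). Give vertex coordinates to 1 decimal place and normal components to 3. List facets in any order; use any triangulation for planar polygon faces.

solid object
 facet normal 0.478 0.488 -0.730
  outer loop
   vertex 5.4 2.4 2.0
   vertex 0.4 4.6 0.2
   vertex 5.8 5.6 4.4
  endloop
 endfacet
 facet normal 0.031 0.963 -0.269
  outer loop
   vertex 4.8 5.8 5.0
   vertex 5.8 5.6 4.4
   vertex 0.4 4.6 0.2
  endloop
 endfacet
 facet normal -0.717 0.430 0.549
  outer loop
   vertex 4.8 5.8 5.0
   vertex 0.4 4.6 0.2
   vertex 3.0 2.8 5.0
  endloop
 endfacet
 facet normal 0.454 -0.273 0.848
  outer loop
   vertex 4.8 5.8 5.0
   vertex 3.0 2.8 5.0
   vertex 5.8 5.6 4.4
  endloop
 endfacet
 facet normal -0.802 0.267 0.535
  outer loop
   vertex 2.6 2.4 4.6
   vertex 3.0 2.8 5.0
   vertex 0.4 4.6 0.2
  endloop
 endfacet
 facet normal -0.154 -0.617 0.772
  outer loop
   vertex 2.6 2.4 4.6
   vertex 3.4 1.2 3.8
   vertex 3.0 2.8 5.0
  endloop
 endfacet
 facet normal 0.165 -0.372 -0.914
  outer loop
   vertex 1.6 1.2 1.8
   vertex 0.4 4.6 0.2
   vertex 5.4 2.4 2.0
  endloop
 endfacet
 facet normal 0.303 -0.913 -0.272
  outer loop
   vertex 1.6 1.2 1.8
   vertex 5.4 2.4 2.0
   vertex 3.4 1.2 3.8
  endloop
 endfacet
 facet normal -0.912 -0.140 0.386
  outer loop
   vertex 1.6 1.2 1.8
   vertex 2.6 2.4 4.6
   vertex 0.4 4.6 0.2
  endloop
 endfacet
 facet normal -0.541 -0.685 0.487
  outer loop
   vertex 1.6 1.2 1.8
   vertex 3.4 1.2 3.8
   vertex 2.6 2.4 4.6
  endloop
 endfacet
 facet normal 0.979 0.029 -0.202
  outer loop
   vertex 5.6 2.6 3.0
   vertex 5.4 2.4 2.0
   vertex 5.8 5.6 4.4
  endloop
 endfacet
 facet normal 0.551 -0.833 0.056
  outer loop
   vertex 5.6 2.6 3.0
   vertex 3.4 1.2 3.8
   vertex 5.4 2.4 2.0
  endloop
 endfacet
 facet normal 0.544 -0.384 0.746
  outer loop
   vertex 5.6 2.6 3.0
   vertex 5.8 5.6 4.4
   vertex 3.0 2.8 5.0
  endloop
 endfacet
 facet normal 0.533 -0.418 0.735
  outer loop
   vertex 5.6 2.6 3.0
   vertex 3.0 2.8 5.0
   vertex 3.4 1.2 3.8
  endloop
 endfacet
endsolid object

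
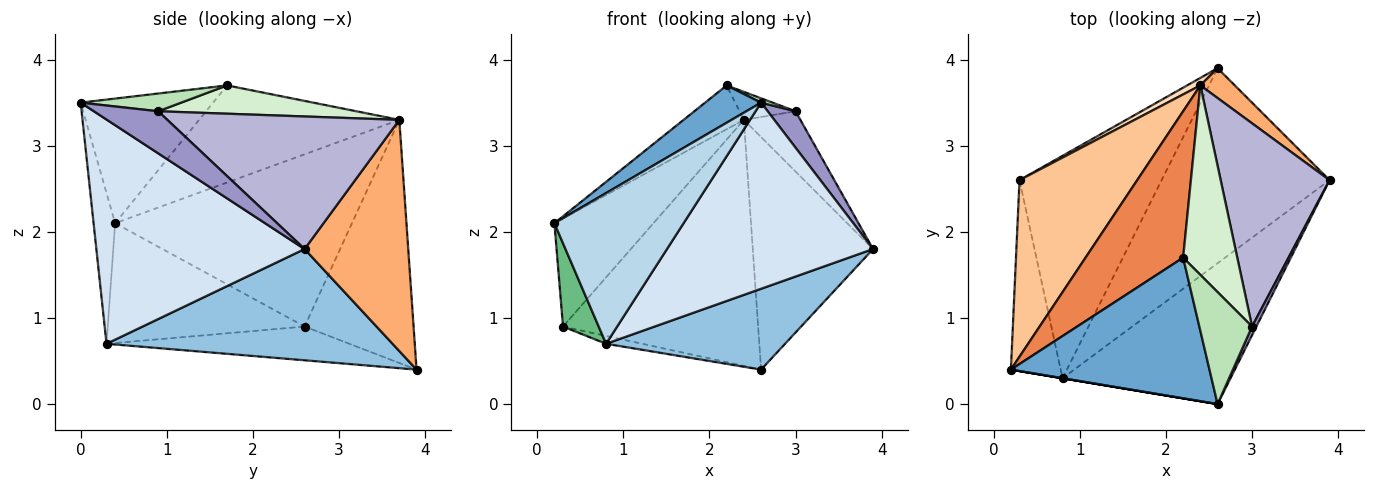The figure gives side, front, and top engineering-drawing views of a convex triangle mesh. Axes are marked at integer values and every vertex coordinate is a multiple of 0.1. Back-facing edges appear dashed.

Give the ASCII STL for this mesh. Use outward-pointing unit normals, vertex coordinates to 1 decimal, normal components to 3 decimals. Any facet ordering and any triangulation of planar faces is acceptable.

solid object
 facet normal -0.519 -0.219 0.826
  outer loop
   vertex 2.6 0.0 3.5
   vertex 2.2 1.7 3.7
   vertex 0.2 0.4 2.1
  endloop
 endfacet
 facet normal 0.522 -0.327 -0.788
  outer loop
   vertex 0.8 0.3 0.7
   vertex 2.6 3.9 0.4
   vertex 3.9 2.6 1.8
  endloop
 endfacet
 facet normal -0.164 -0.986 0.000
  outer loop
   vertex 0.8 0.3 0.7
   vertex 2.6 0.0 3.5
   vertex 0.2 0.4 2.1
  endloop
 endfacet
 facet normal 0.627 -0.621 -0.470
  outer loop
   vertex 0.8 0.3 0.7
   vertex 3.9 2.6 1.8
   vertex 2.6 0.0 3.5
  endloop
 endfacet
 facet normal -0.690 0.208 0.694
  outer loop
   vertex 2.4 3.7 3.3
   vertex 0.2 0.4 2.1
   vertex 2.2 1.7 3.7
  endloop
 endfacet
 facet normal 0.650 0.754 0.097
  outer loop
   vertex 2.4 3.7 3.3
   vertex 3.9 2.6 1.8
   vertex 2.6 3.9 0.4
  endloop
 endfacet
 facet normal -0.780 0.326 0.533
  outer loop
   vertex 0.3 2.6 0.9
   vertex 0.2 0.4 2.1
   vertex 2.4 3.7 3.3
  endloop
 endfacet
 facet normal -0.488 0.873 0.027
  outer loop
   vertex 0.3 2.6 0.9
   vertex 2.4 3.7 3.3
   vertex 2.6 3.9 0.4
  endloop
 endfacet
 facet normal -0.911 -0.165 -0.379
  outer loop
   vertex 0.3 2.6 0.9
   vertex 0.8 0.3 0.7
   vertex 0.2 0.4 2.1
  endloop
 endfacet
 facet normal -0.231 0.034 -0.972
  outer loop
   vertex 0.3 2.6 0.9
   vertex 2.6 3.9 0.4
   vertex 0.8 0.3 0.7
  endloop
 endfacet
 facet normal 0.319 -0.036 0.947
  outer loop
   vertex 3.0 0.9 3.4
   vertex 2.2 1.7 3.7
   vertex 2.6 0.0 3.5
  endloop
 endfacet
 facet normal 0.459 0.130 0.879
  outer loop
   vertex 3.0 0.9 3.4
   vertex 2.4 3.7 3.3
   vertex 2.2 1.7 3.7
  endloop
 endfacet
 facet normal 0.914 -0.396 0.094
  outer loop
   vertex 3.0 0.9 3.4
   vertex 2.6 0.0 3.5
   vertex 3.9 2.6 1.8
  endloop
 endfacet
 facet normal 0.759 0.185 0.624
  outer loop
   vertex 3.0 0.9 3.4
   vertex 3.9 2.6 1.8
   vertex 2.4 3.7 3.3
  endloop
 endfacet
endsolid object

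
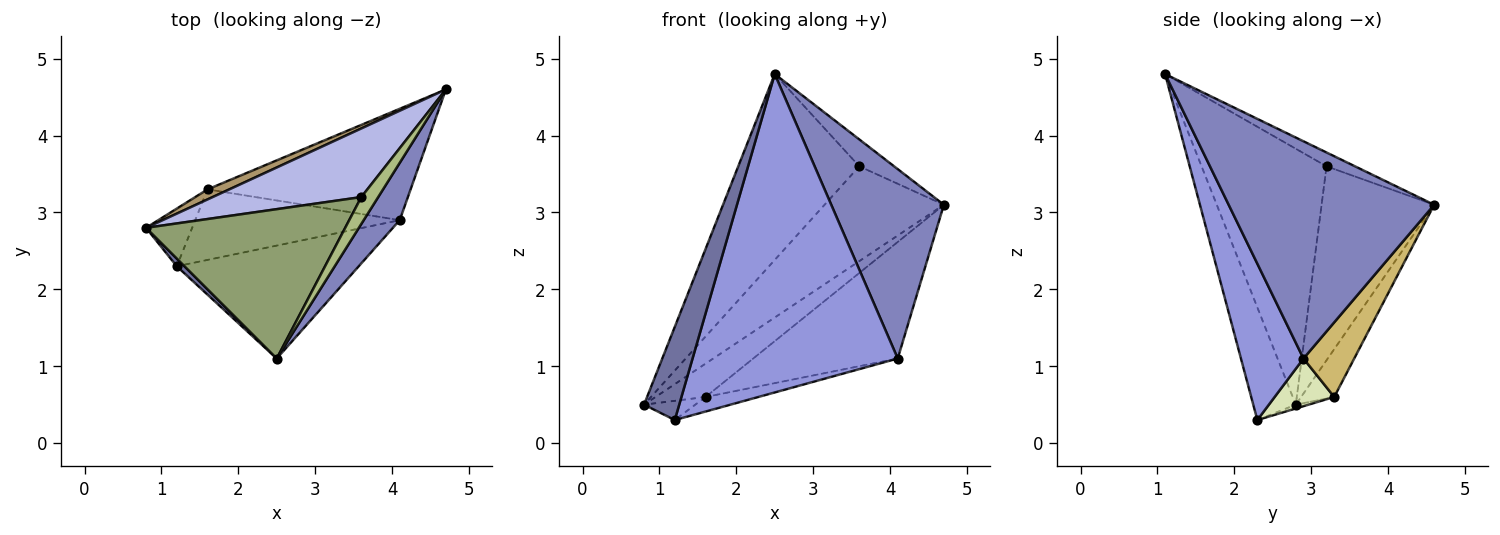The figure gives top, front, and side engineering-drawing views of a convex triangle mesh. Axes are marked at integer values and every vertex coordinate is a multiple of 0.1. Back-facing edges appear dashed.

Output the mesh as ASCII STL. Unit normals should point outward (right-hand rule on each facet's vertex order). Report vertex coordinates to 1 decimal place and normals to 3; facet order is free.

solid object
 facet normal -0.769 -0.637 0.053
  outer loop
   vertex 1.2 2.3 0.3
   vertex 2.5 1.1 4.8
   vertex 0.8 2.8 0.5
  endloop
 endfacet
 facet normal 0.868 -0.476 0.144
  outer loop
   vertex 4.1 2.9 1.1
   vertex 4.7 4.6 3.1
   vertex 2.5 1.1 4.8
  endloop
 endfacet
 facet normal 0.276 -0.906 -0.321
  outer loop
   vertex 4.1 2.9 1.1
   vertex 2.5 1.1 4.8
   vertex 1.2 2.3 0.3
  endloop
 endfacet
 facet normal -0.607 0.644 0.466
  outer loop
   vertex 3.6 3.2 3.6
   vertex 4.7 4.6 3.1
   vertex 0.8 2.8 0.5
  endloop
 endfacet
 facet normal -0.627 0.607 0.488
  outer loop
   vertex 3.6 3.2 3.6
   vertex 0.8 2.8 0.5
   vertex 2.5 1.1 4.8
  endloop
 endfacet
 facet normal -0.501 0.612 0.612
  outer loop
   vertex 3.6 3.2 3.6
   vertex 2.5 1.1 4.8
   vertex 4.7 4.6 3.1
  endloop
 endfacet
 facet normal -0.079 0.315 -0.946
  outer loop
   vertex 1.6 3.3 0.6
   vertex 1.2 2.3 0.3
   vertex 0.8 2.8 0.5
  endloop
 endfacet
 facet normal 0.223 0.197 -0.955
  outer loop
   vertex 1.6 3.3 0.6
   vertex 4.1 2.9 1.1
   vertex 1.2 2.3 0.3
  endloop
 endfacet
 facet normal -0.536 0.808 0.244
  outer loop
   vertex 1.6 3.3 0.6
   vertex 0.8 2.8 0.5
   vertex 4.7 4.6 3.1
  endloop
 endfacet
 facet normal 0.246 0.701 -0.670
  outer loop
   vertex 1.6 3.3 0.6
   vertex 4.7 4.6 3.1
   vertex 4.1 2.9 1.1
  endloop
 endfacet
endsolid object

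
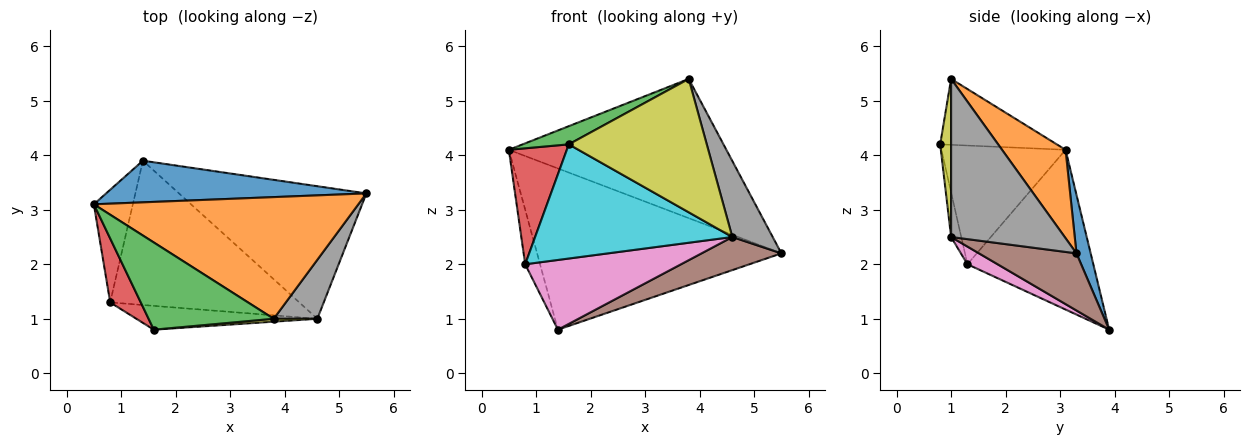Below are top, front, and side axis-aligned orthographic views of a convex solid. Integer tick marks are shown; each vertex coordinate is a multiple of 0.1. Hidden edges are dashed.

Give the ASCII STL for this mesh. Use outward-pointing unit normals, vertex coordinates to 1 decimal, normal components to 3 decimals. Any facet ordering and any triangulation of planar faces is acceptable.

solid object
 facet normal 0.056 0.967 0.250
  outer loop
   vertex 1.4 3.9 0.8
   vertex 0.5 3.1 4.1
   vertex 5.5 3.3 2.2
  endloop
 endfacet
 facet normal 0.215 0.735 0.643
  outer loop
   vertex 3.8 1.0 5.4
   vertex 5.5 3.3 2.2
   vertex 0.5 3.1 4.1
  endloop
 endfacet
 facet normal -0.458 -0.181 0.870
  outer loop
   vertex 3.8 1.0 5.4
   vertex 0.5 3.1 4.1
   vertex 1.6 0.8 4.2
  endloop
 endfacet
 facet normal -0.882 -0.412 0.227
  outer loop
   vertex 0.8 1.3 2.0
   vertex 1.6 0.8 4.2
   vertex 0.5 3.1 4.1
  endloop
 endfacet
 facet normal -0.965 0.114 -0.236
  outer loop
   vertex 0.8 1.3 2.0
   vertex 0.5 3.1 4.1
   vertex 1.4 3.9 0.8
  endloop
 endfacet
 facet normal 0.284 -0.232 -0.930
  outer loop
   vertex 4.6 1.0 2.5
   vertex 1.4 3.9 0.8
   vertex 5.5 3.3 2.2
  endloop
 endfacet
 facet normal 0.084 -0.433 -0.897
  outer loop
   vertex 4.6 1.0 2.5
   vertex 0.8 1.3 2.0
   vertex 1.4 3.9 0.8
  endloop
 endfacet
 facet normal 0.912 -0.324 0.252
  outer loop
   vertex 4.6 1.0 2.5
   vertex 5.5 3.3 2.2
   vertex 3.8 1.0 5.4
  endloop
 endfacet
 facet normal 0.079 -0.997 0.022
  outer loop
   vertex 4.6 1.0 2.5
   vertex 3.8 1.0 5.4
   vertex 1.6 0.8 4.2
  endloop
 endfacet
 facet normal -0.050 -0.978 -0.204
  outer loop
   vertex 4.6 1.0 2.5
   vertex 1.6 0.8 4.2
   vertex 0.8 1.3 2.0
  endloop
 endfacet
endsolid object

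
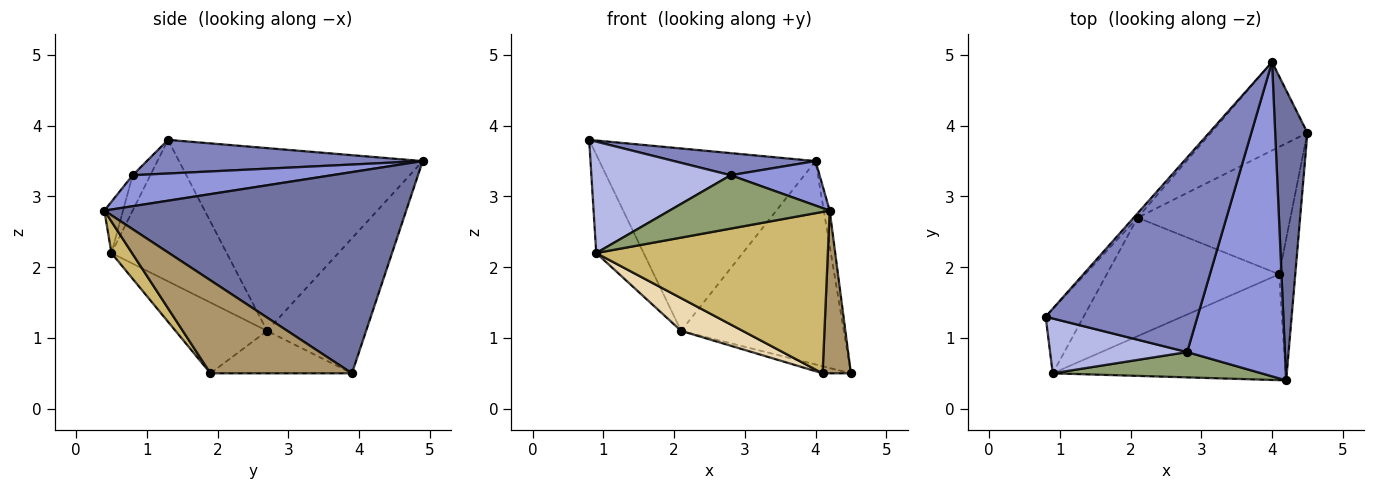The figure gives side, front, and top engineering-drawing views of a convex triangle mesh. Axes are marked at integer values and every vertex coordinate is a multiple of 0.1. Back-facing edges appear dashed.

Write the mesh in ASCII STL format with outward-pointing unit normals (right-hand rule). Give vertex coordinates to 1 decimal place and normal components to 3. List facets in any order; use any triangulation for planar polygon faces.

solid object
 facet normal 0.987 0.019 0.158
  outer loop
   vertex 4.0 4.9 3.5
   vertex 4.2 0.4 2.8
   vertex 4.5 3.9 0.5
  endloop
 endfacet
 facet normal 0.215 -0.110 0.970
  outer loop
   vertex 2.8 0.8 3.3
   vertex 4.0 4.9 3.5
   vertex 0.8 1.3 3.8
  endloop
 endfacet
 facet normal 0.299 -0.134 0.945
  outer loop
   vertex 2.8 0.8 3.3
   vertex 4.2 0.4 2.8
   vertex 4.0 4.9 3.5
  endloop
 endfacet
 facet normal -0.113 -0.891 0.439
  outer loop
   vertex 2.8 0.8 3.3
   vertex 0.8 1.3 3.8
   vertex 0.9 0.5 2.2
  endloop
 endfacet
 facet normal -0.105 -0.899 0.426
  outer loop
   vertex 2.8 0.8 3.3
   vertex 0.9 0.5 2.2
   vertex 4.2 0.4 2.8
  endloop
 endfacet
 facet normal -0.898 0.369 -0.241
  outer loop
   vertex 2.1 2.7 1.1
   vertex 0.9 0.5 2.2
   vertex 0.8 1.3 3.8
  endloop
 endfacet
 facet normal -0.748 0.664 -0.016
  outer loop
   vertex 2.1 2.7 1.1
   vertex 0.8 1.3 3.8
   vertex 4.0 4.9 3.5
  endloop
 endfacet
 facet normal -0.487 0.801 -0.348
  outer loop
   vertex 2.1 2.7 1.1
   vertex 4.0 4.9 3.5
   vertex 4.5 3.9 0.5
  endloop
 endfacet
 facet normal 0.967 -0.193 -0.168
  outer loop
   vertex 4.1 1.9 0.5
   vertex 4.5 3.9 0.5
   vertex 4.2 0.4 2.8
  endloop
 endfacet
 facet normal 0.074 -0.834 -0.547
  outer loop
   vertex 4.1 1.9 0.5
   vertex 4.2 0.4 2.8
   vertex 0.9 0.5 2.2
  endloop
 endfacet
 facet normal -0.267 0.053 -0.962
  outer loop
   vertex 4.1 1.9 0.5
   vertex 2.1 2.7 1.1
   vertex 4.5 3.9 0.5
  endloop
 endfacet
 facet normal -0.368 -0.247 -0.896
  outer loop
   vertex 4.1 1.9 0.5
   vertex 0.9 0.5 2.2
   vertex 2.1 2.7 1.1
  endloop
 endfacet
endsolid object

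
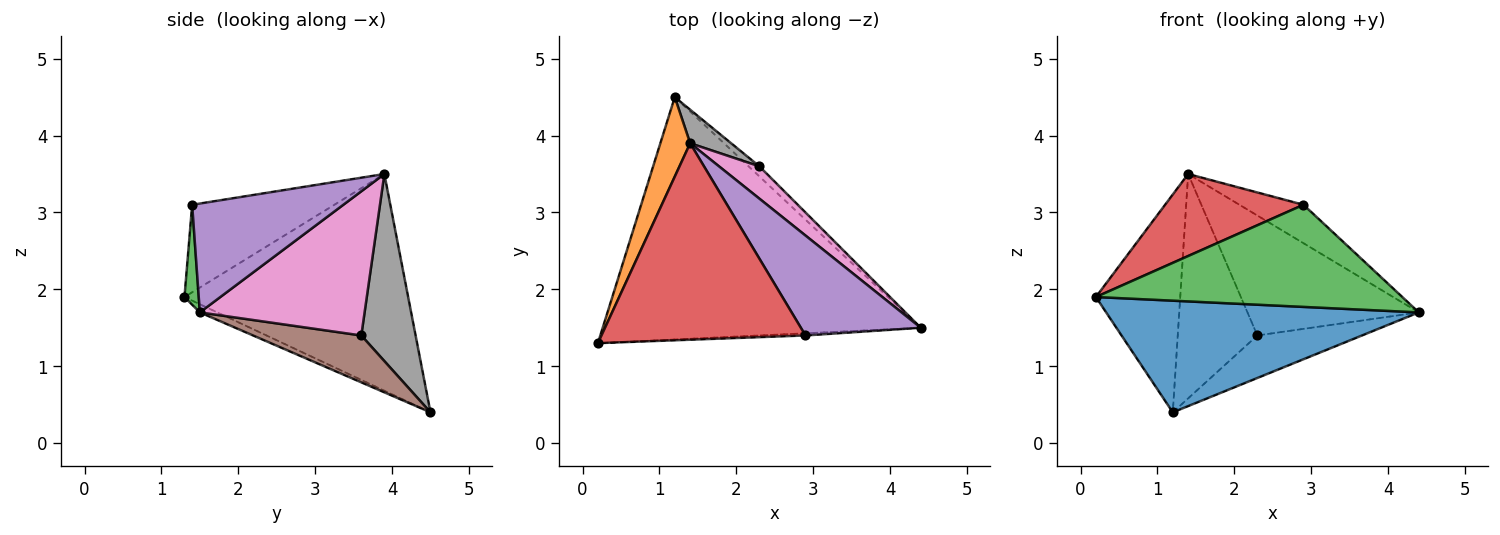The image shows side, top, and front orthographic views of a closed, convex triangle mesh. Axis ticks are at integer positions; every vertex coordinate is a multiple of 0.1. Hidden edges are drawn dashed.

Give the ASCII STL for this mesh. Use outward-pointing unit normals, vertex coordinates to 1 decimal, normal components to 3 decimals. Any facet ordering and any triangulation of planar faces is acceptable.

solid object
 facet normal -0.023 -0.418 -0.908
  outer loop
   vertex 1.2 4.5 0.4
   vertex 4.4 1.5 1.7
   vertex 0.2 1.3 1.9
  endloop
 endfacet
 facet normal -0.928 0.350 0.128
  outer loop
   vertex 1.4 3.9 3.5
   vertex 1.2 4.5 0.4
   vertex 0.2 1.3 1.9
  endloop
 endfacet
 facet normal 0.047 -0.999 -0.021
  outer loop
   vertex 2.9 1.4 3.1
   vertex 0.2 1.3 1.9
   vertex 4.4 1.5 1.7
  endloop
 endfacet
 facet normal -0.368 -0.358 0.858
  outer loop
   vertex 2.9 1.4 3.1
   vertex 1.4 3.9 3.5
   vertex 0.2 1.3 1.9
  endloop
 endfacet
 facet normal 0.646 0.274 0.712
  outer loop
   vertex 2.9 1.4 3.1
   vertex 4.4 1.5 1.7
   vertex 1.4 3.9 3.5
  endloop
 endfacet
 facet normal 0.709 0.686 -0.163
  outer loop
   vertex 2.3 3.6 1.4
   vertex 4.4 1.5 1.7
   vertex 1.2 4.5 0.4
  endloop
 endfacet
 facet normal 0.680 0.708 0.191
  outer loop
   vertex 2.3 3.6 1.4
   vertex 1.4 3.9 3.5
   vertex 4.4 1.5 1.7
  endloop
 endfacet
 facet normal 0.559 0.820 0.123
  outer loop
   vertex 2.3 3.6 1.4
   vertex 1.2 4.5 0.4
   vertex 1.4 3.9 3.5
  endloop
 endfacet
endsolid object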